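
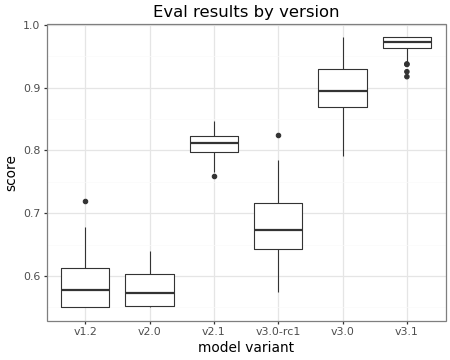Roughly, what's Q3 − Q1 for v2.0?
Q3 ≈ 0.60, Q1 ≈ 0.55; IQR ≈ 0.05.

≈ 0.05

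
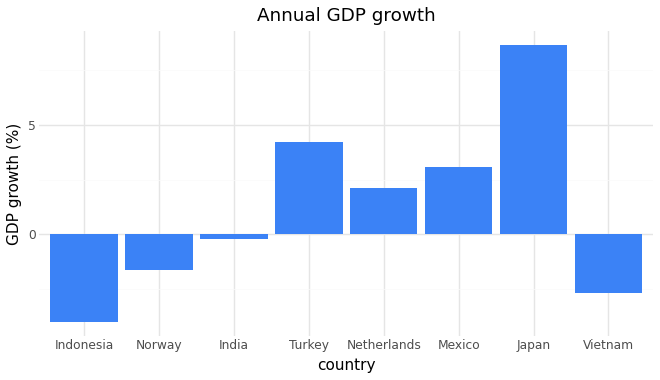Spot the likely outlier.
Japan ≈ 8; the rest sit between ≈ -4 and ≈ 4.

Japan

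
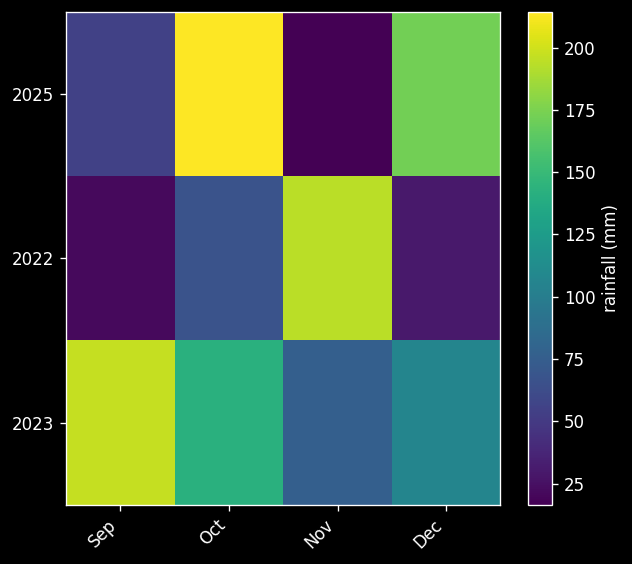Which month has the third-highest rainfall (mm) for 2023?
Dec

Top 4 for 2023: Sep ≈ 200, Oct ≈ 140, Dec ≈ 100, Nov ≈ 80.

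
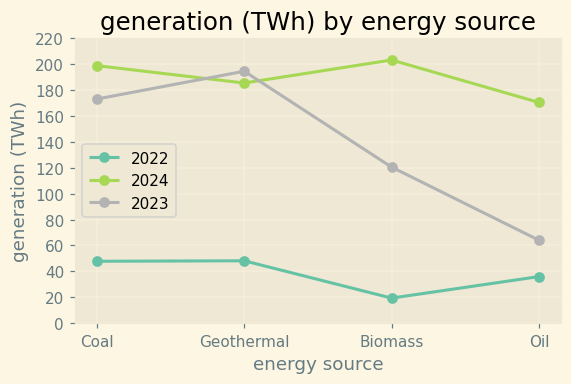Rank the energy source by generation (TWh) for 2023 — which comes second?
Coal

Top 3 for 2023: Geothermal ≈ 200, Coal ≈ 180, Biomass ≈ 120.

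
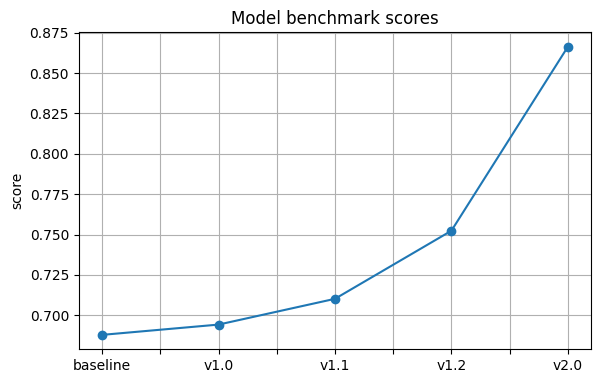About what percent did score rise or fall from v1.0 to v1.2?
v1.0 ≈ 0.70, v1.2 ≈ 0.76; (0.76 − 0.70) / 0.70 ≈ +8.6%.

≈ +8.6%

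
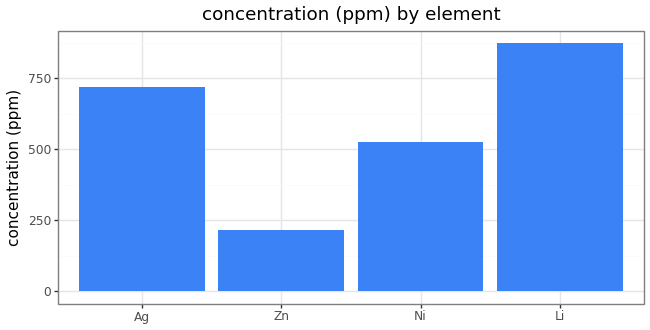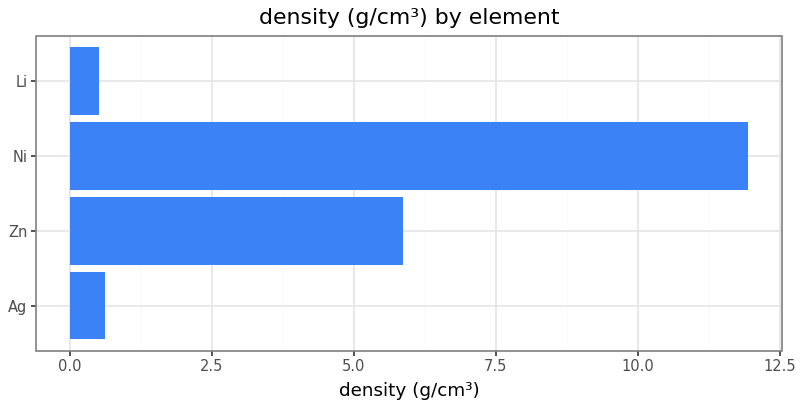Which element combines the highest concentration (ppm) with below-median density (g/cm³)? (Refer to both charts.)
Chart 2 median density (g/cm³) ≈ 4; below-median elements: Ag, Li. Among those, Li has the highest concentration (ppm) (≈ 900).

Li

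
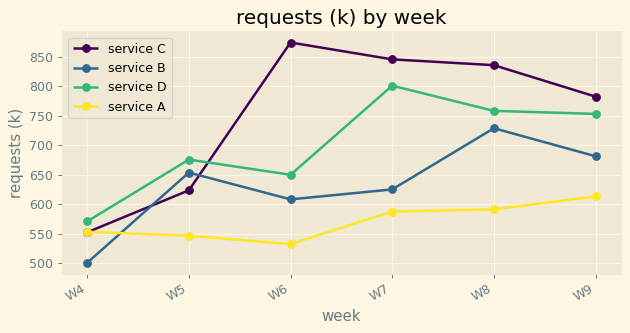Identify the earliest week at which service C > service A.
W4: service C ≈ 550 vs service A ≈ 550 (not yet); W5: service C ≈ 600 vs service A ≈ 550 (first crossover).

W5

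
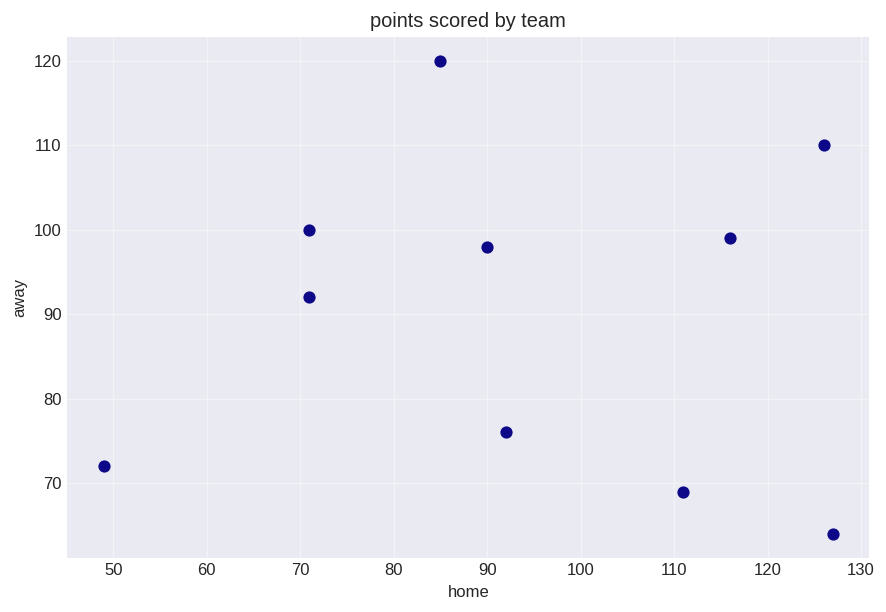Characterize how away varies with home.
Points are roughly uncorrelated; weak (|r| ≈ 0.0).

no clear correlation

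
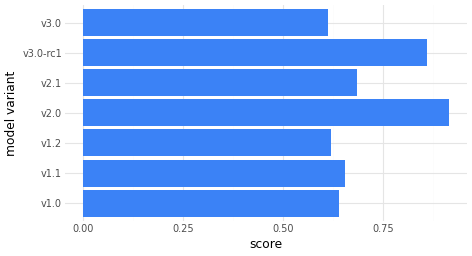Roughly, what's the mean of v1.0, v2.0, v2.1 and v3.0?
≈ 0.7

(0.6 + 0.9 + 0.7 + 0.6) / 4 ≈ 0.7.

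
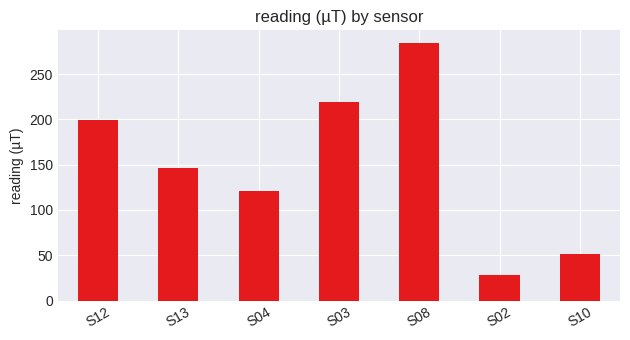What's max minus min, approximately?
Max S08 ≈ 275, min S02 ≈ 25; range ≈ 250.

≈ 250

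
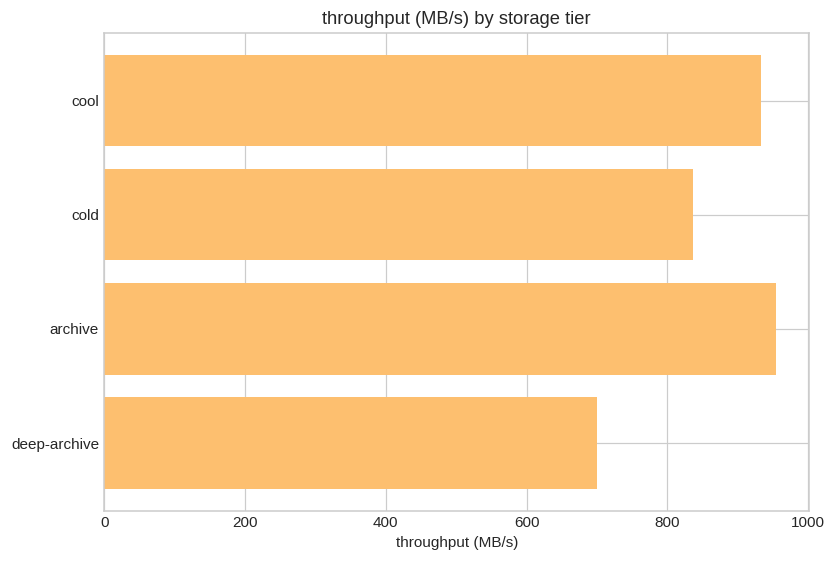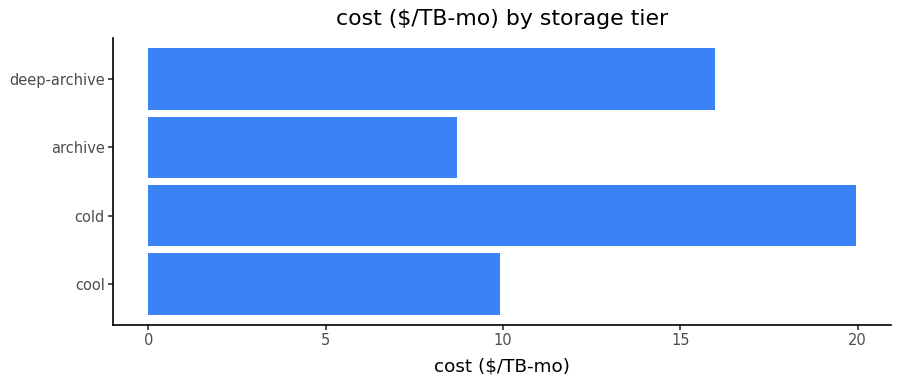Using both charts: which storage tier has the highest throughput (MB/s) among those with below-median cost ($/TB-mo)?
archive

Chart 2 median cost ($/TB-mo) ≈ 12; below-median storage tiers: cool, archive. Among those, archive has the highest throughput (MB/s) (≈ 1000).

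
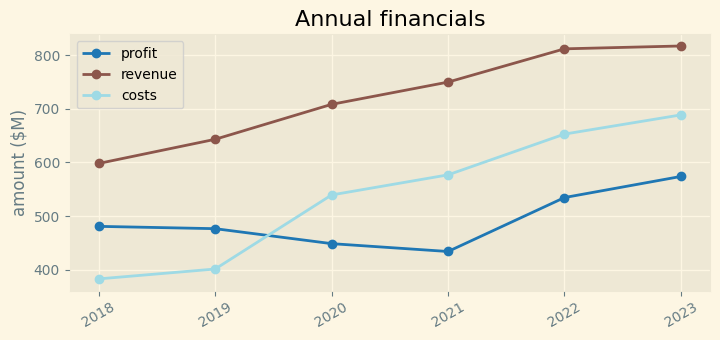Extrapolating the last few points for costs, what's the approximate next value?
≈ 750

Last three: 600, 650, 700 → slope ≈ 50/step → next ≈ 750.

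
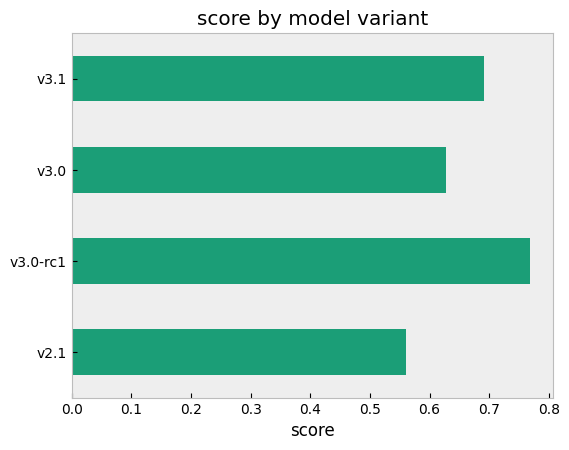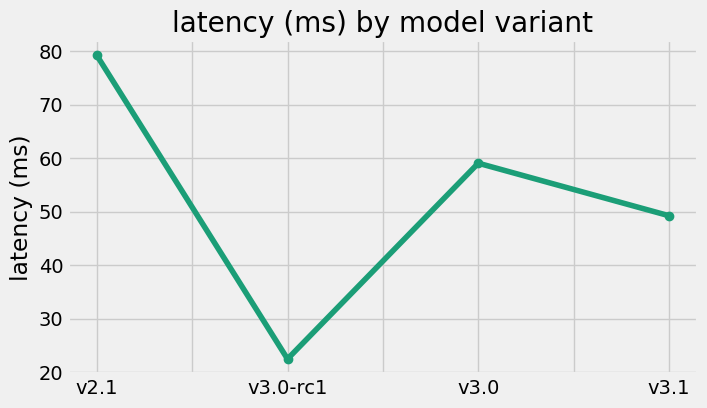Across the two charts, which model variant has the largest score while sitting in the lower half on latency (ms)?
Chart 2 median latency (ms) ≈ 50; below-median model variants: v3.0-rc1, v3.1. Among those, v3.0-rc1 has the highest score (≈ 0.8).

v3.0-rc1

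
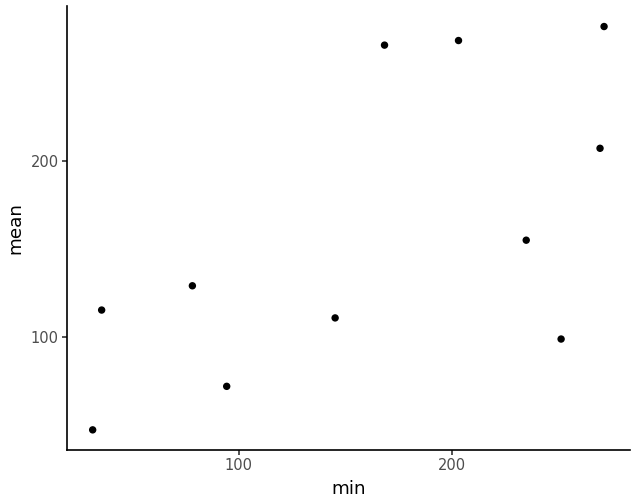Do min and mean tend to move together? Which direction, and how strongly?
Points are positively correlated; moderate (|r| ≈ 0.6).

positive, moderate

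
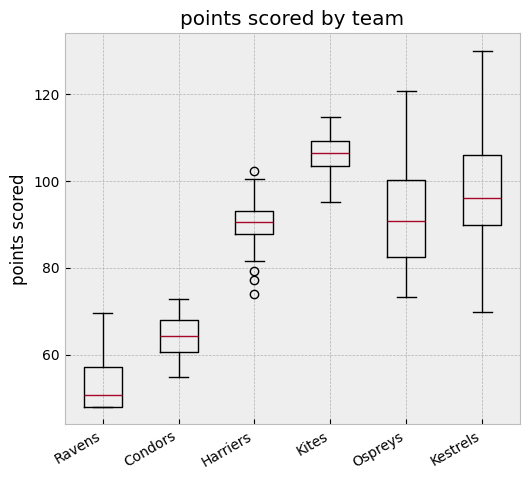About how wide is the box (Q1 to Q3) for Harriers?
≈ 5

Q3 ≈ 95, Q1 ≈ 90; IQR ≈ 5.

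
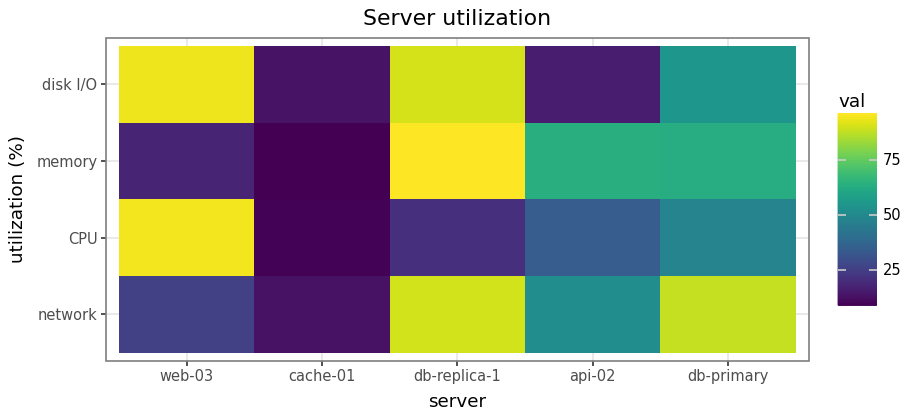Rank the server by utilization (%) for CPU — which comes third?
Top 4 for CPU: web-03 ≈ 100, db-primary ≈ 50, api-02 ≈ 30, db-replica-1 ≈ 20.

api-02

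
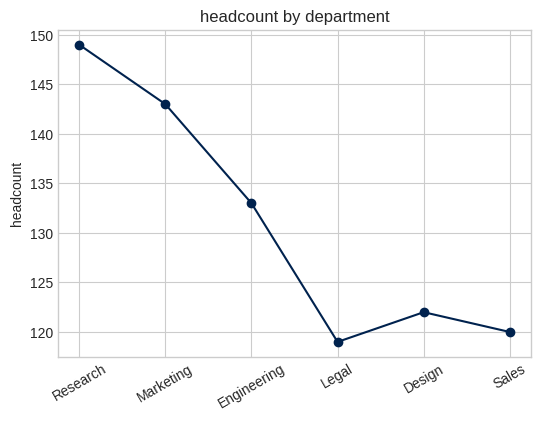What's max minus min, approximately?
Max Research ≈ 150, min Legal ≈ 120; range ≈ 30.

≈ 30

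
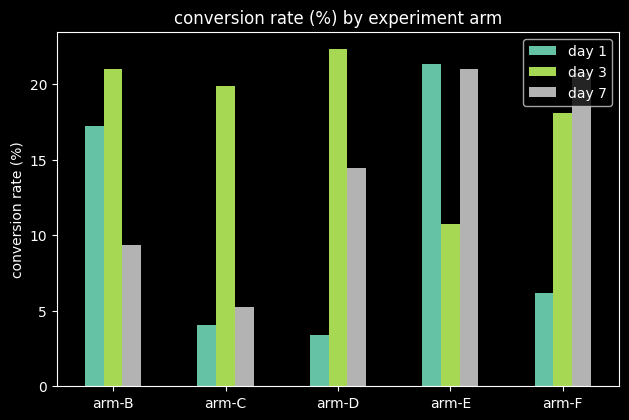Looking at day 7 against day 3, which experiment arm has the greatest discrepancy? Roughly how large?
arm-C: day 7 ≈ 6, day 3 ≈ 20 → gap ≈ 14. Next-largest (arm-B) is only ≈ 12.

arm-C, ≈ 14 %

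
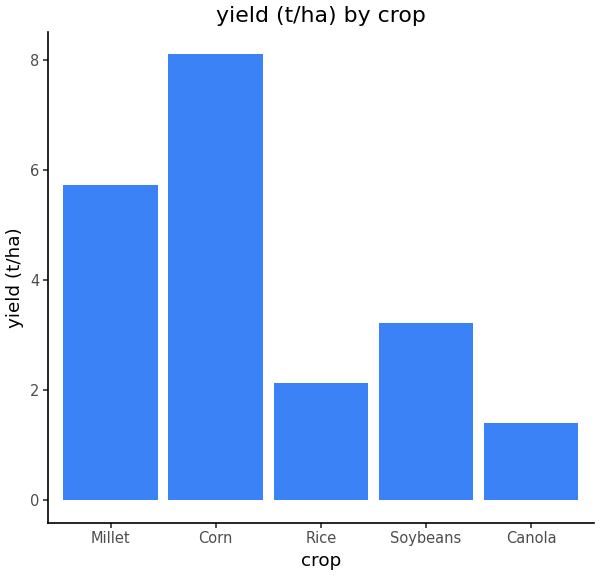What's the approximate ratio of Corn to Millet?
Corn ≈ 8, Millet ≈ 6; 8/6 ≈ 1.33.

≈ 1.33×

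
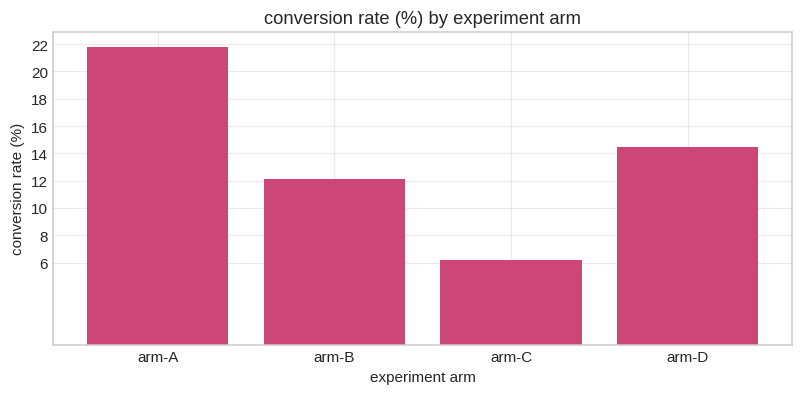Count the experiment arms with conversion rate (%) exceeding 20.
1

Above 20: arm-A.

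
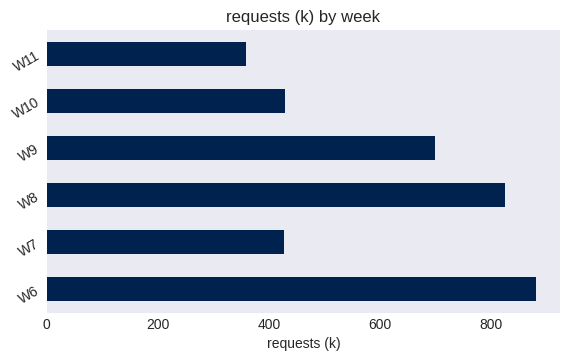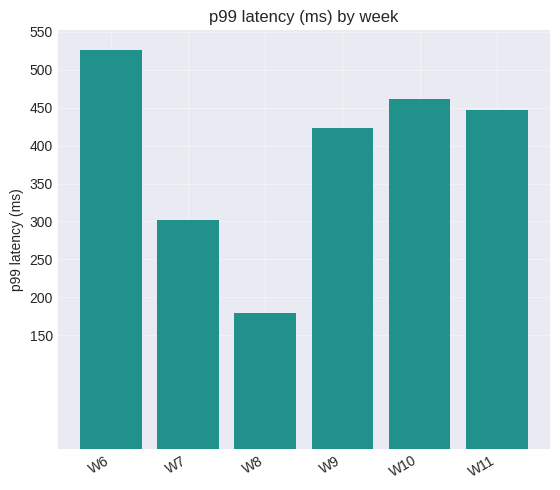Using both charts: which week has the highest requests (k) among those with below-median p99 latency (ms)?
W8

Chart 2 median p99 latency (ms) ≈ 450; below-median weeks: W7, W8, W9. Among those, W8 has the highest requests (k) (≈ 800).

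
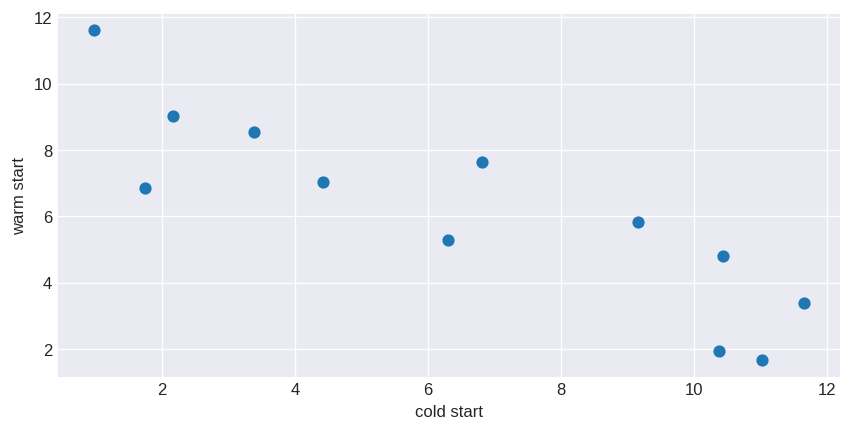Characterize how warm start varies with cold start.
Points are negatively correlated; strong (|r| ≈ 0.9).

negative, strong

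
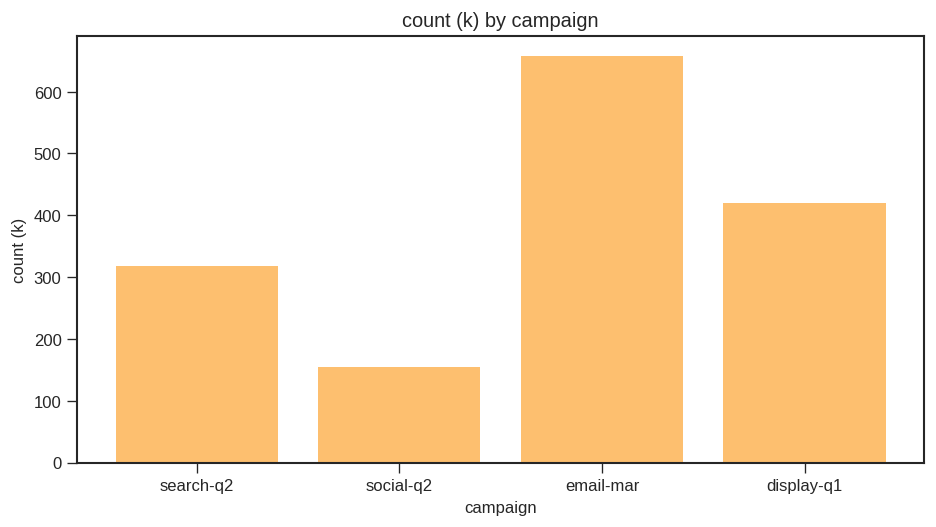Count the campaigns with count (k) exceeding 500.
1

Above 500: email-mar.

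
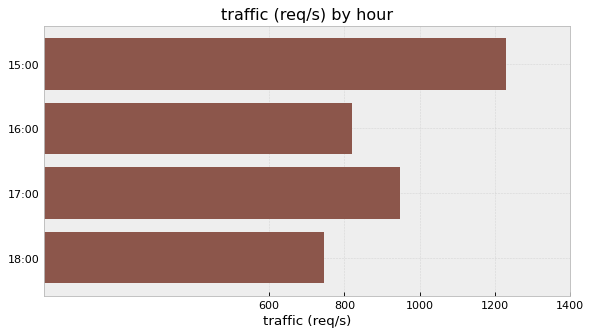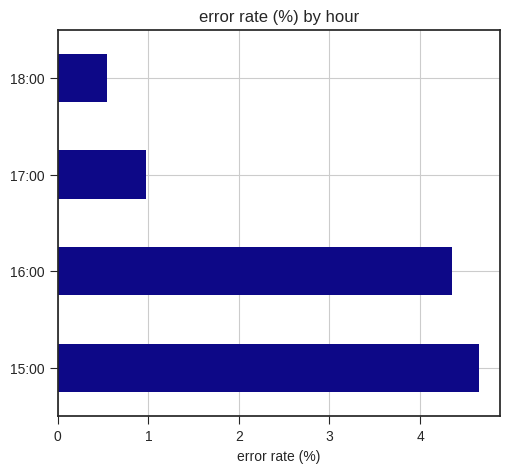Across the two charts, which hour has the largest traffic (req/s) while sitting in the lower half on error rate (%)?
17:00

Chart 2 median error rate (%) ≈ 2.5; below-median hours: 17:00, 18:00. Among those, 17:00 has the highest traffic (req/s) (≈ 1000).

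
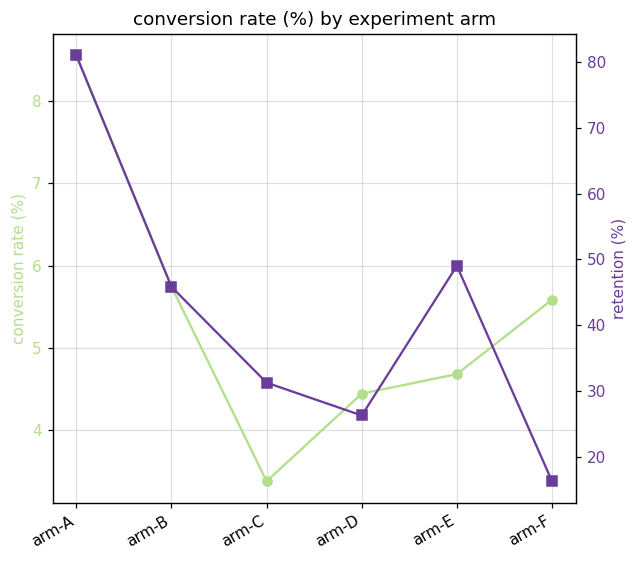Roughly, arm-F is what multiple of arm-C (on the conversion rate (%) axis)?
arm-F ≈ 5.5, arm-C ≈ 3.5; 5.5/3.5 ≈ 1.57.

≈ 1.57×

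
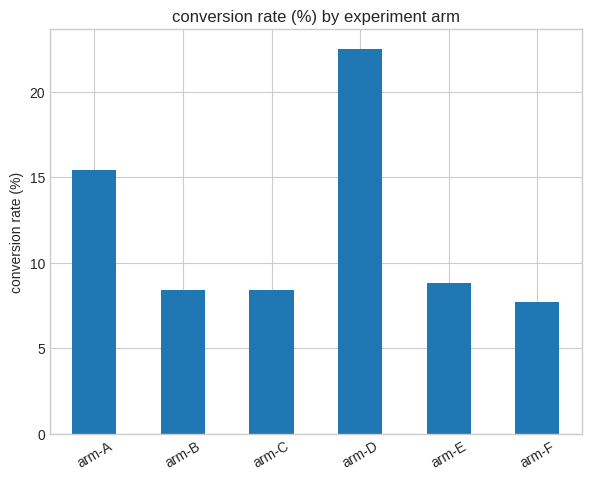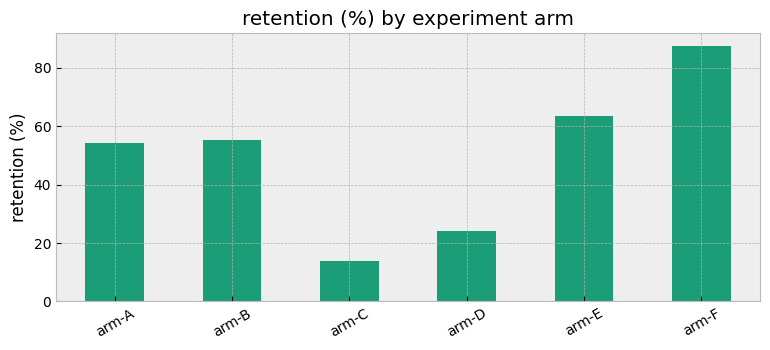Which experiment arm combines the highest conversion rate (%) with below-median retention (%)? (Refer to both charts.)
Chart 2 median retention (%) ≈ 50; below-median experiment arms: arm-A, arm-C, arm-D. Among those, arm-D has the highest conversion rate (%) (≈ 25).

arm-D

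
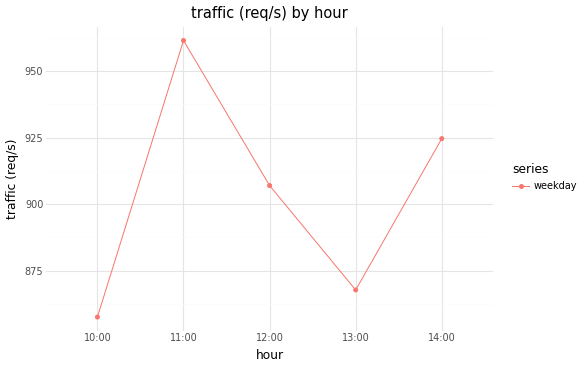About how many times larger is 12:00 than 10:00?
12:00 ≈ 910, 10:00 ≈ 860; 910/860 ≈ 1.06.

≈ 1.06×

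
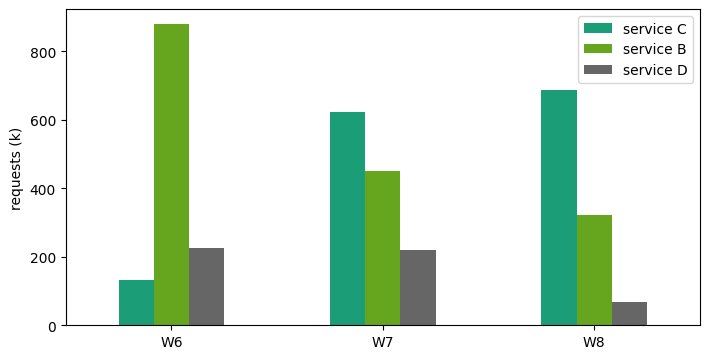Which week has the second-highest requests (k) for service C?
W7

Top 3 for service C: W8 ≈ 700, W7 ≈ 600, W6 ≈ 100.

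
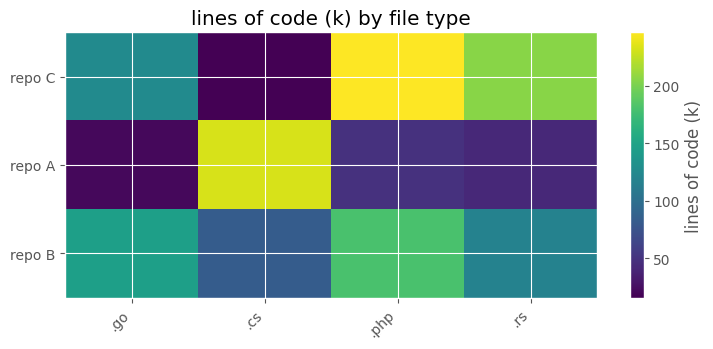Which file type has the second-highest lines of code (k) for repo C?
Top 3 for repo C: .php ≈ 240, .rs ≈ 200, .go ≈ 120.

.rs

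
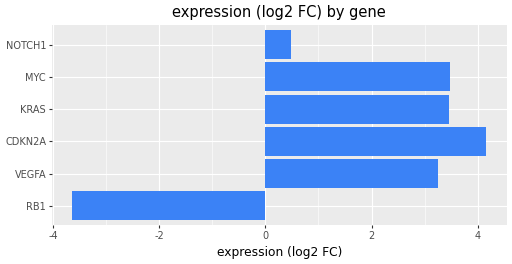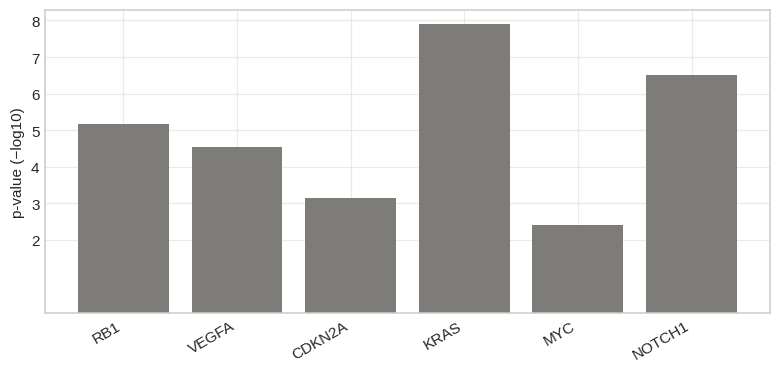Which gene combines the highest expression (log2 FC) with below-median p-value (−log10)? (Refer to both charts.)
CDKN2A

Chart 2 median p-value (−log10) ≈ 5; below-median genes: VEGFA, CDKN2A, MYC. Among those, CDKN2A has the highest expression (log2 FC) (≈ 4).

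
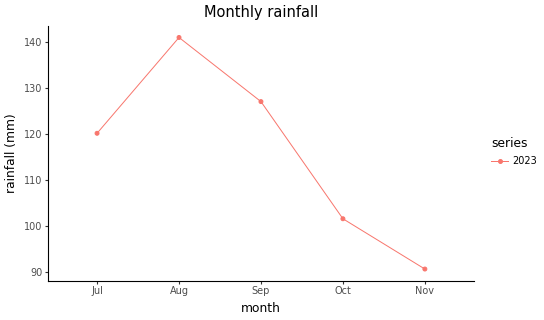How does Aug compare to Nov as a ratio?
Aug ≈ 140, Nov ≈ 90; 140/90 ≈ 1.56.

≈ 1.56×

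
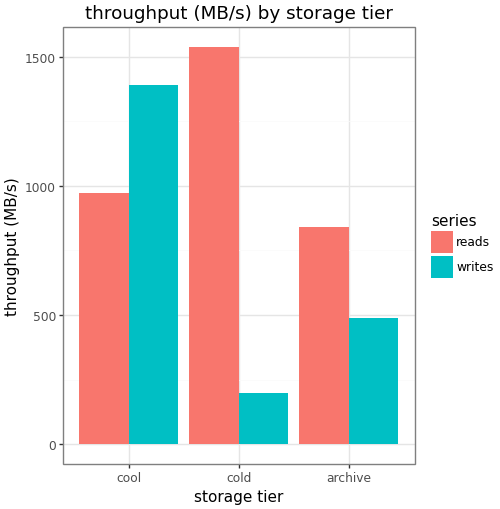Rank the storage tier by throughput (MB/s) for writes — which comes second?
Top 3 for writes: cool ≈ 1400, archive ≈ 400, cold ≈ 200.

archive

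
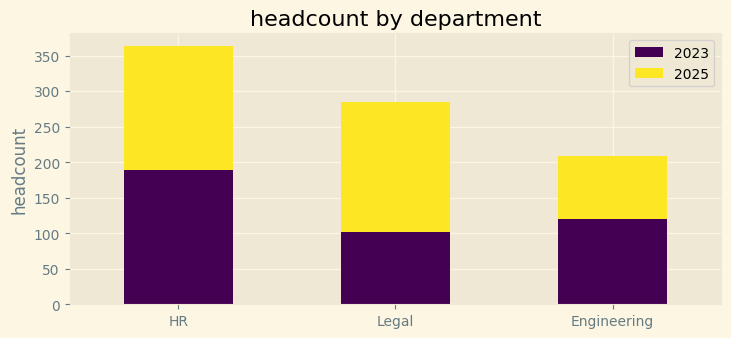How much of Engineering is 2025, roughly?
≈ 100

2025 top ≈ 200, bottom ≈ 100; segment ≈ 100.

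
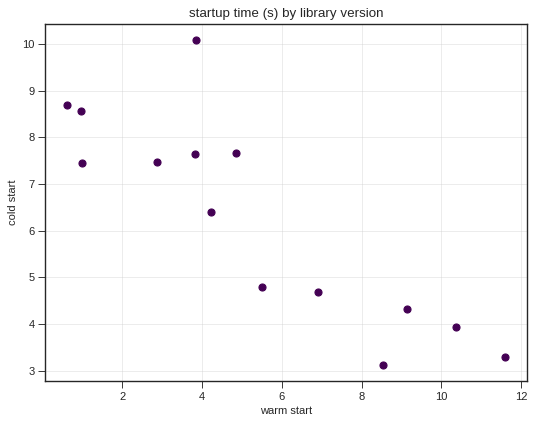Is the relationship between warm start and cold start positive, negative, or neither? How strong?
Points are negatively correlated; strong (|r| ≈ 0.9).

negative, strong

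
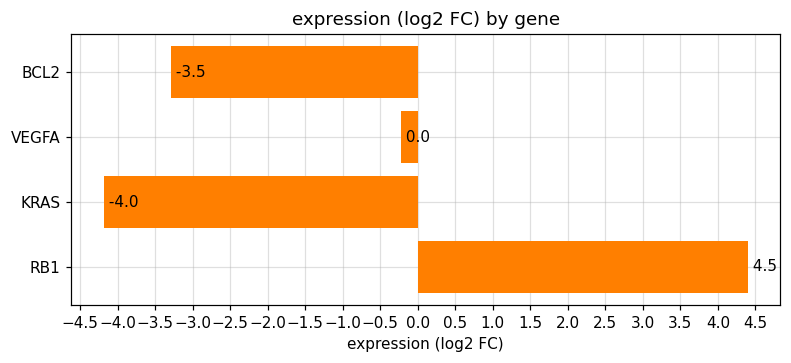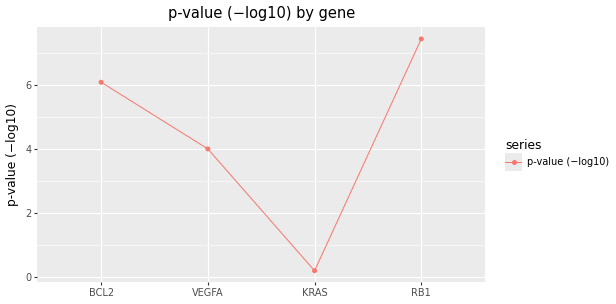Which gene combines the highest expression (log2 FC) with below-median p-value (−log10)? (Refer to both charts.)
VEGFA

Chart 2 median p-value (−log10) ≈ 5; below-median genes: VEGFA, KRAS. Among those, VEGFA has the highest expression (log2 FC) (≈ 0).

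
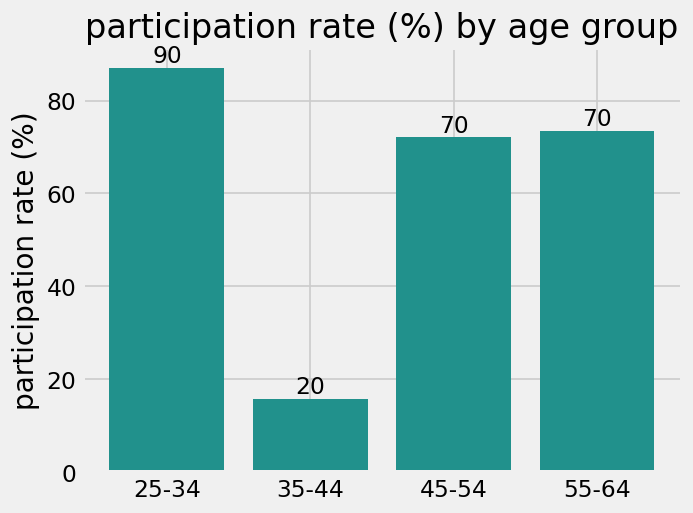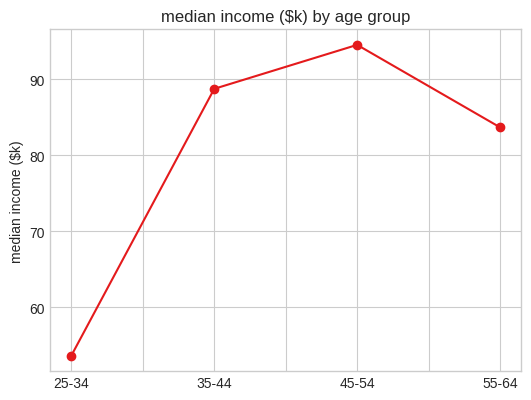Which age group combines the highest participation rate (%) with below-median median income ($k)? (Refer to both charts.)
Chart 2 median median income ($k) ≈ 90; below-median age groups: 25-34, 55-64. Among those, 25-34 has the highest participation rate (%) (≈ 90).

25-34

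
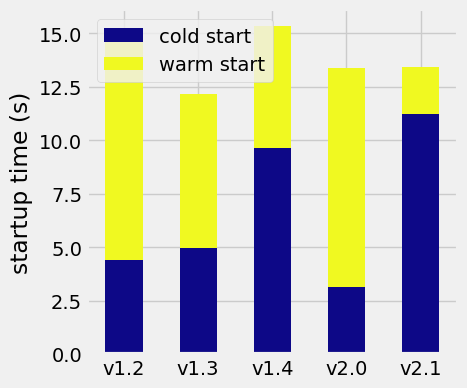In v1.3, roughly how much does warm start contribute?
warm start top ≈ 12, bottom ≈ 4; segment ≈ 8.

≈ 8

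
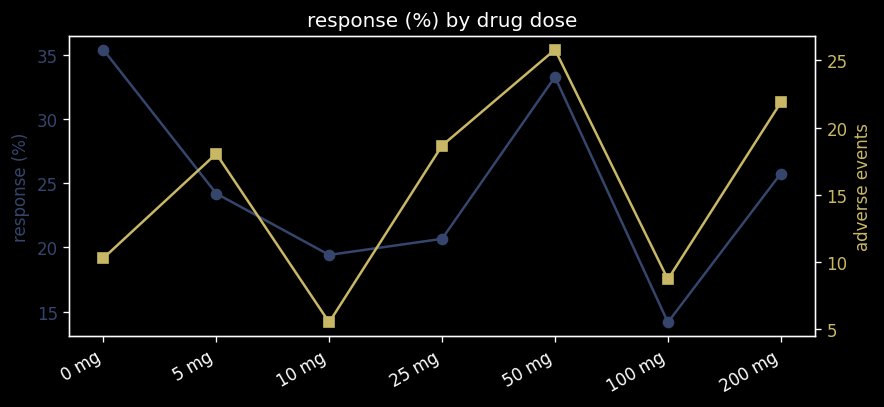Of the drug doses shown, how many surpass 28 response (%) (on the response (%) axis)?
Above 28: 0 mg, 50 mg.

2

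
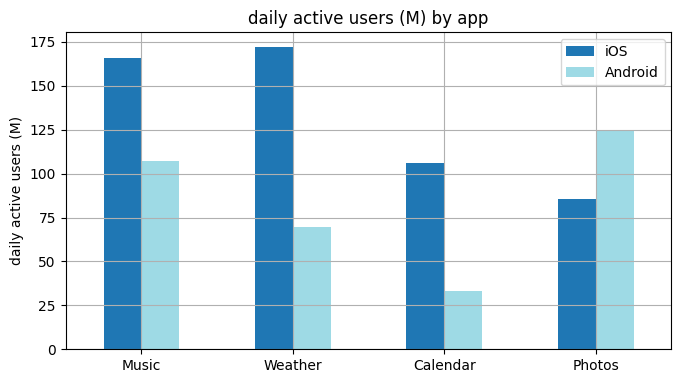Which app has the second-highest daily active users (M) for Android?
Music

Top 3 for Android: Photos ≈ 120, Music ≈ 100, Weather ≈ 60.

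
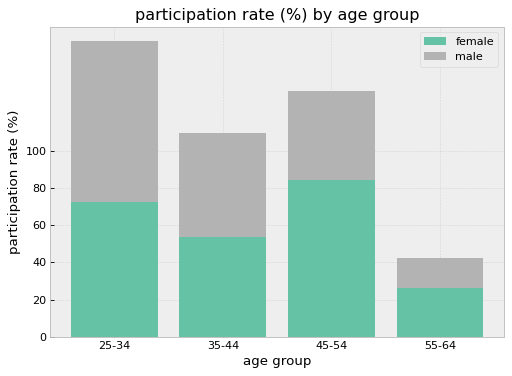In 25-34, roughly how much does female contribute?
≈ 80

female top ≈ 80, bottom ≈ 0; segment ≈ 80.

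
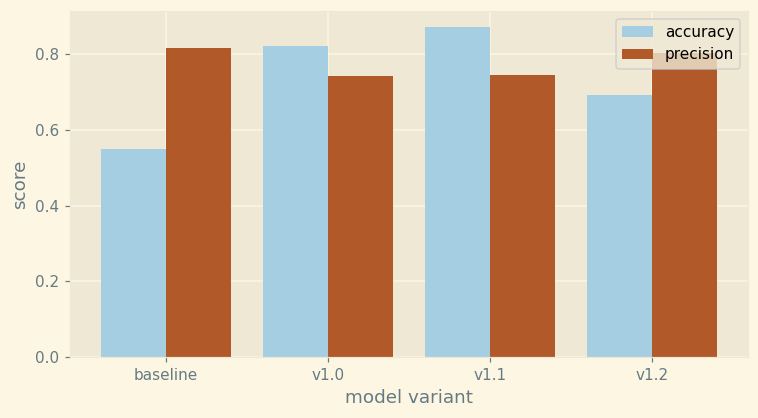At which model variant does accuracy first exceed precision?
baseline: accuracy ≈ 0.6 vs precision ≈ 0.8 (not yet); v1.0: accuracy ≈ 0.8 vs precision ≈ 0.7 (first crossover).

v1.0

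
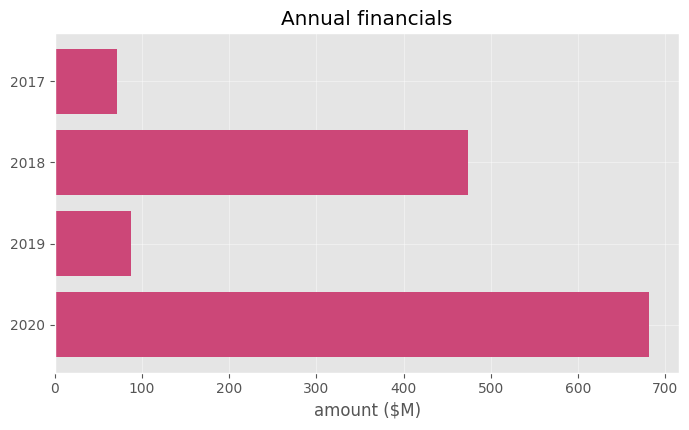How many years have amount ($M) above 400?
2

Above 400: 2018, 2020.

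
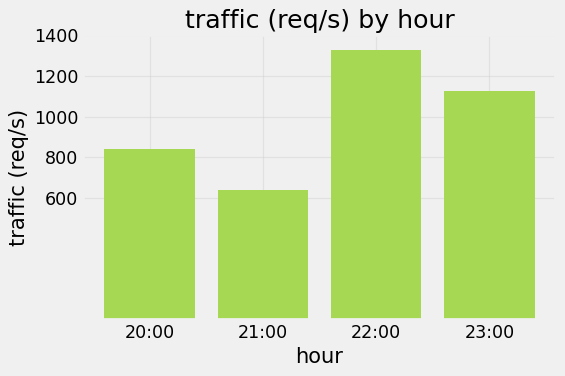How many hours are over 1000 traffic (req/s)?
Above 1000: 22:00, 23:00.

2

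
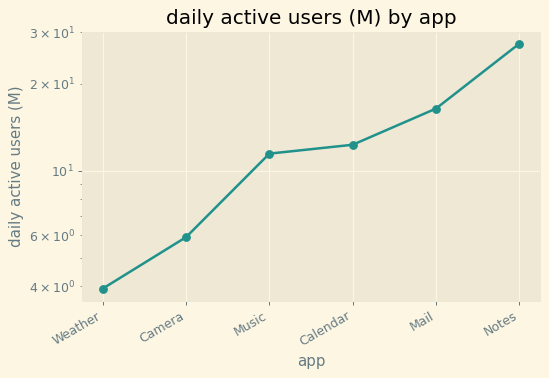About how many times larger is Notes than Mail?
≈ 1.75×

Notes ≈ 28, Mail ≈ 16; 28/16 ≈ 1.75.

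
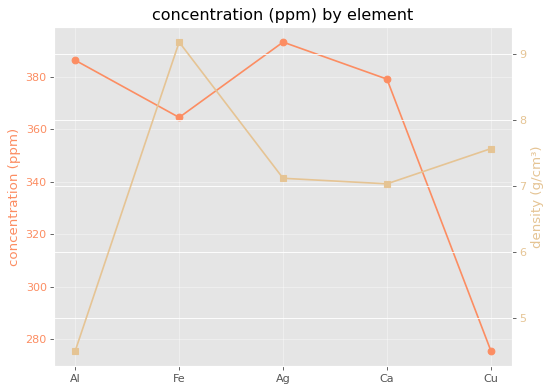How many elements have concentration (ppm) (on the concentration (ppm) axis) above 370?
Above 370: Al, Ag, Ca.

3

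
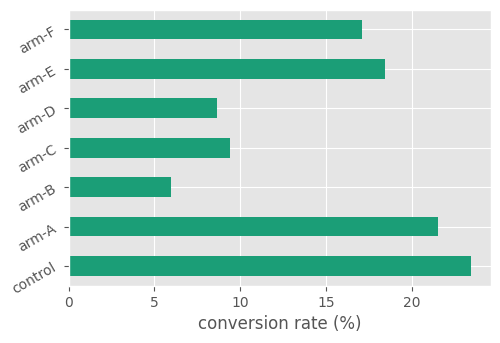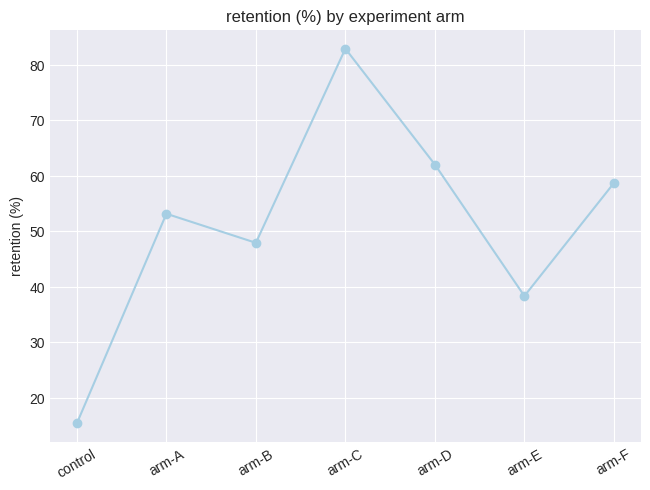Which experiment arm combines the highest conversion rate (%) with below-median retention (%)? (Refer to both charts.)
Chart 2 median retention (%) ≈ 50; below-median experiment arms: control, arm-B, arm-E. Among those, control has the highest conversion rate (%) (≈ 25).

control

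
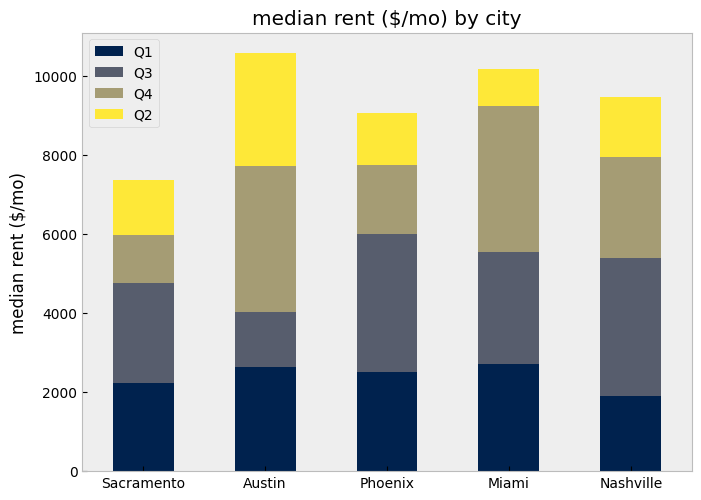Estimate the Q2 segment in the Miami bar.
Q2 top ≈ 10000, bottom ≈ 9000; segment ≈ 1000.

≈ 1000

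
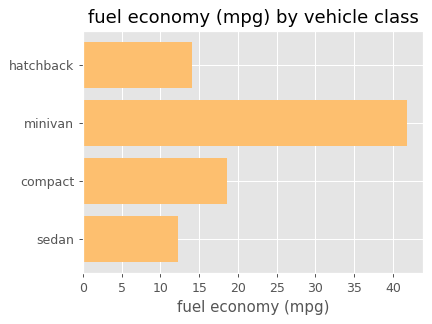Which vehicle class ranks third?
Top 4: minivan ≈ 40, compact ≈ 20, hatchback ≈ 15, sedan ≈ 10.

hatchback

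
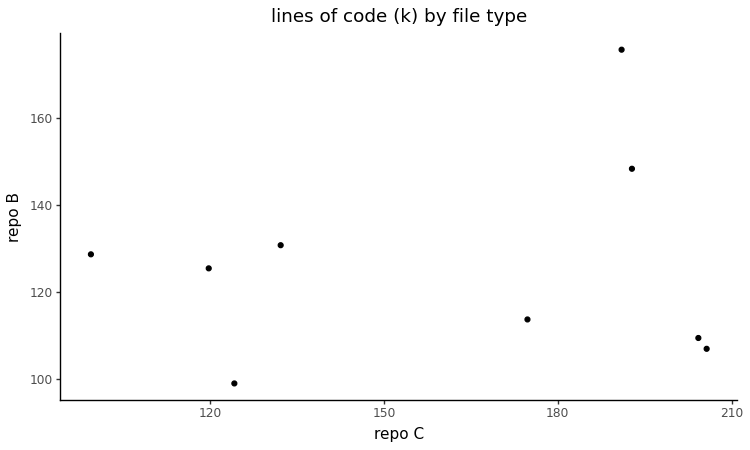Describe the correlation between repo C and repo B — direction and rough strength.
Points are roughly uncorrelated; weak (|r| ≈ 0.2).

no clear correlation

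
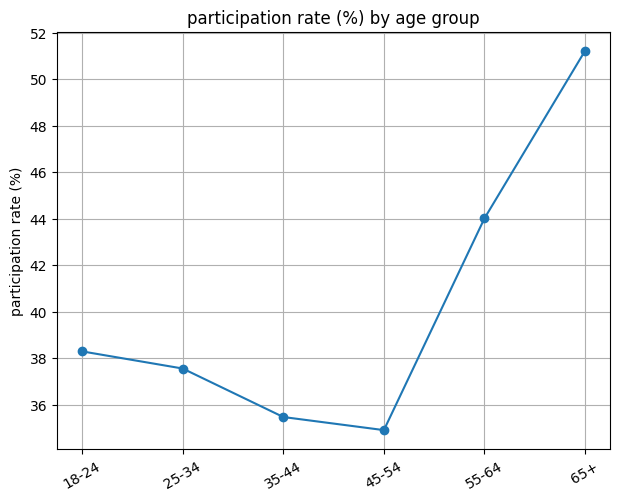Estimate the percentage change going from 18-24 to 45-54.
18-24 ≈ 38, 45-54 ≈ 34; (34 − 38) / 38 ≈ -10.5%.

≈ -10.5%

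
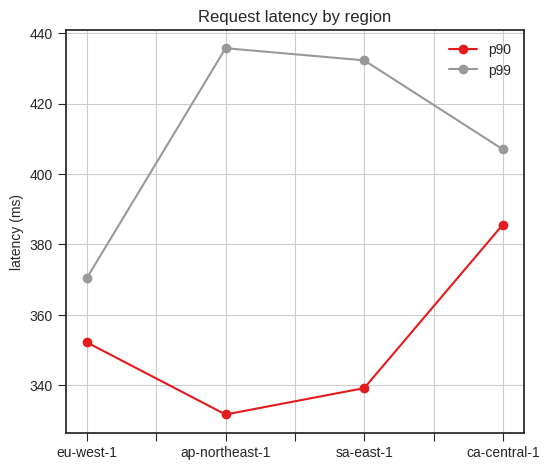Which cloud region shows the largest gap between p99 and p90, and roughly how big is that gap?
ap-northeast-1, ≈ 110 ms

ap-northeast-1: p99 ≈ 440, p90 ≈ 330 → gap ≈ 110. Next-largest (sa-east-1) is only ≈ 90.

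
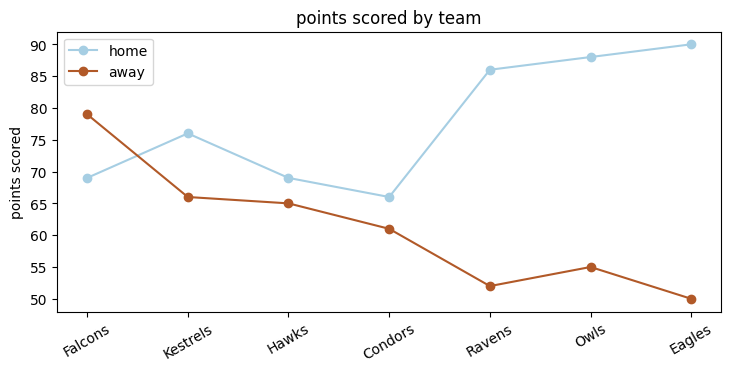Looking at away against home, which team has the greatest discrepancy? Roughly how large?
Eagles, ≈ 40

Eagles: away ≈ 50, home ≈ 90 → gap ≈ 40. Next-largest (Ravens) is only ≈ 35.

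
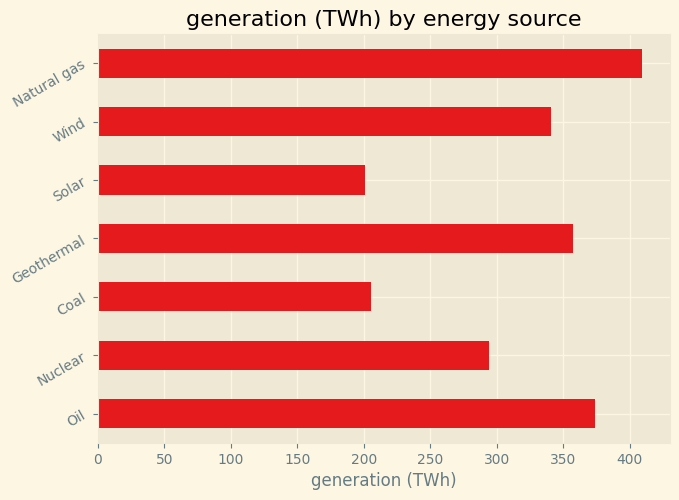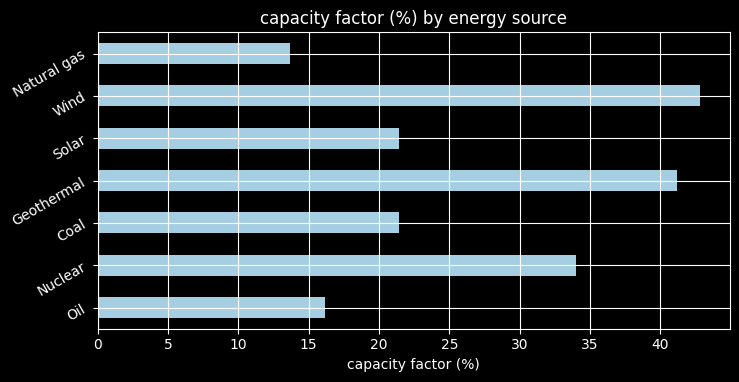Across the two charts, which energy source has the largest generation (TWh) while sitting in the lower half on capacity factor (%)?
Chart 2 median capacity factor (%) ≈ 20; below-median energy sources: Oil, Solar, Natural gas. Among those, Natural gas has the highest generation (TWh) (≈ 400).

Natural gas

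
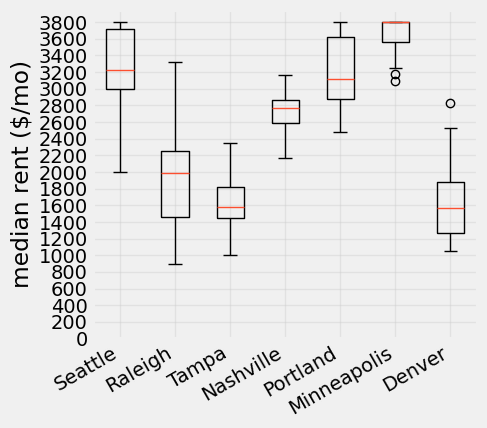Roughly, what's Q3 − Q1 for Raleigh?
≈ 800

Q3 ≈ 2200, Q1 ≈ 1400; IQR ≈ 800.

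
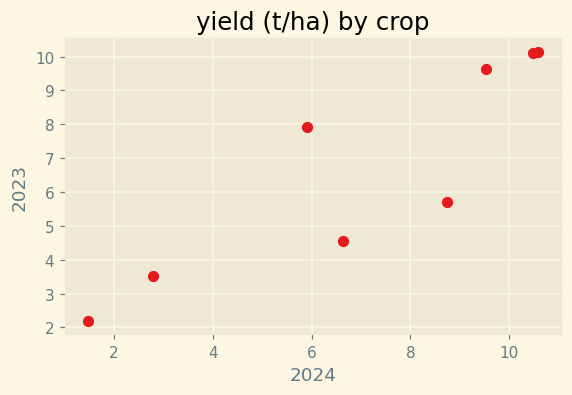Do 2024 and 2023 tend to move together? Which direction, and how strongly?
positive, strong

Points are positively correlated; strong (|r| ≈ 0.9).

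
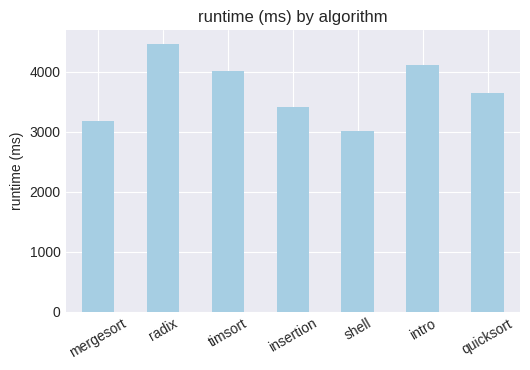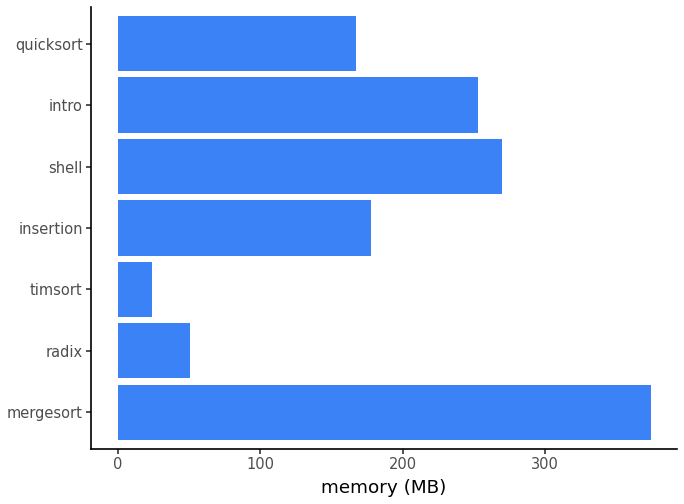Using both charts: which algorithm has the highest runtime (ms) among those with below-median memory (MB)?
radix

Chart 2 median memory (MB) ≈ 200; below-median algorithms: radix, timsort, quicksort. Among those, radix has the highest runtime (ms) (≈ 4500).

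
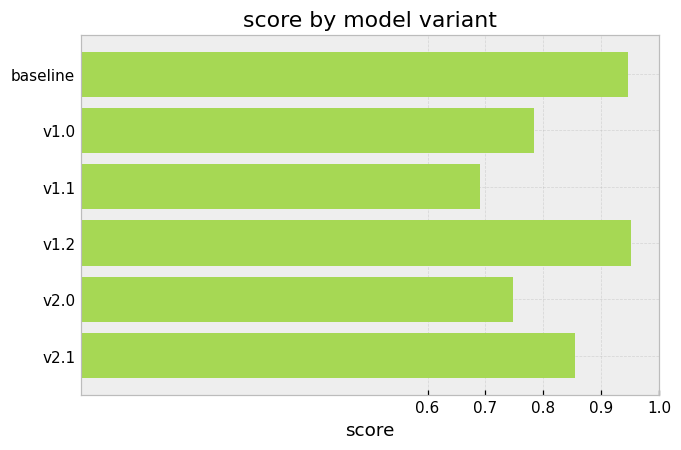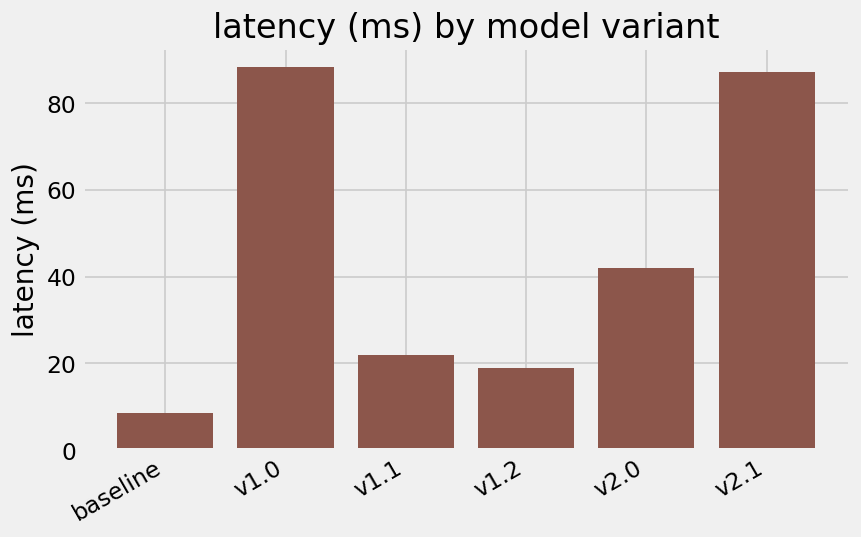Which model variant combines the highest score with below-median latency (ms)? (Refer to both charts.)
v1.2

Chart 2 median latency (ms) ≈ 30; below-median model variants: baseline, v1.1, v1.2. Among those, v1.2 has the highest score (≈ 1).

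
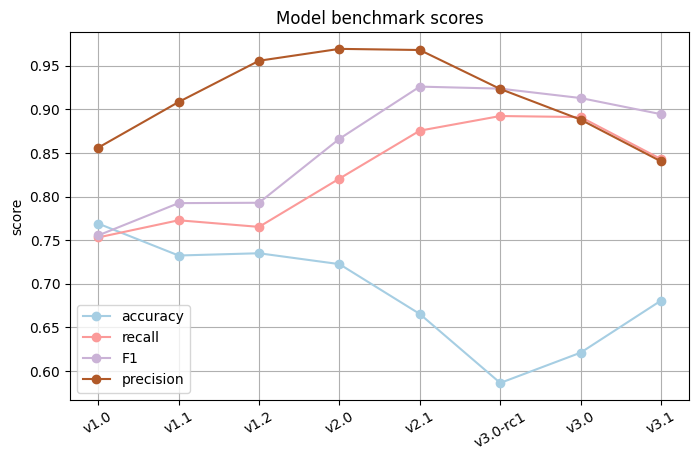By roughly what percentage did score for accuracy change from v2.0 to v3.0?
v2.0 ≈ 0.70, v3.0 ≈ 0.60; (0.60 − 0.70) / 0.70 ≈ -14.3%.

≈ -14.3%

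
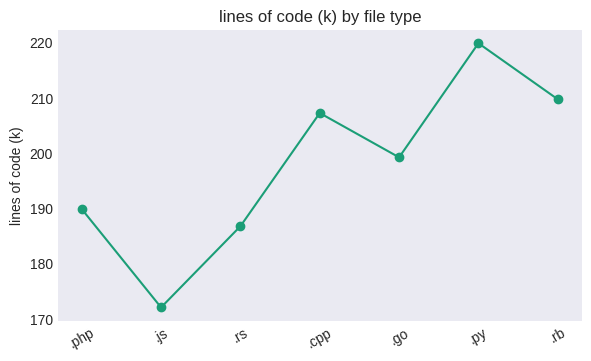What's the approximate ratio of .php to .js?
≈ 1.12×

.php ≈ 190, .js ≈ 170; 190/170 ≈ 1.12.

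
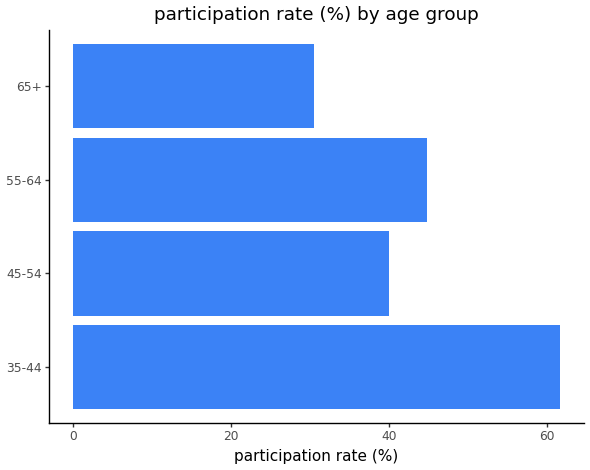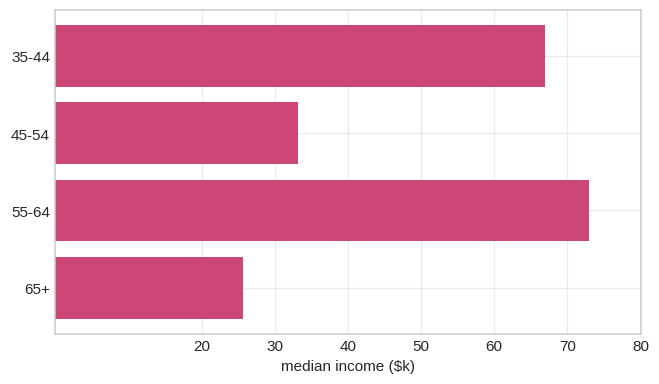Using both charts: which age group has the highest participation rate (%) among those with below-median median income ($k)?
45-54

Chart 2 median median income ($k) ≈ 50; below-median age groups: 45-54, 65+. Among those, 45-54 has the highest participation rate (%) (≈ 40).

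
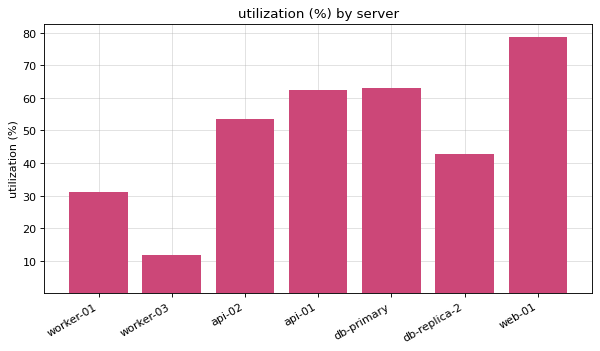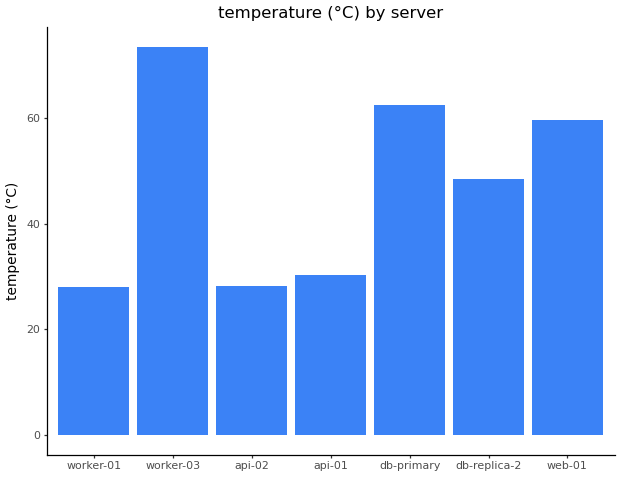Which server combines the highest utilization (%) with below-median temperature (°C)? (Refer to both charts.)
Chart 2 median temperature (°C) ≈ 50; below-median servers: worker-01, api-02, api-01. Among those, api-01 has the highest utilization (%) (≈ 60).

api-01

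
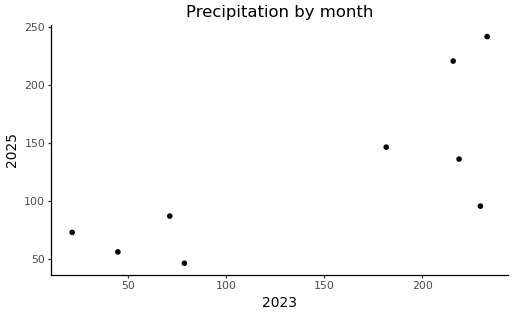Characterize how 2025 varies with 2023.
positive, strong

Points are positively correlated; strong (|r| ≈ 0.8).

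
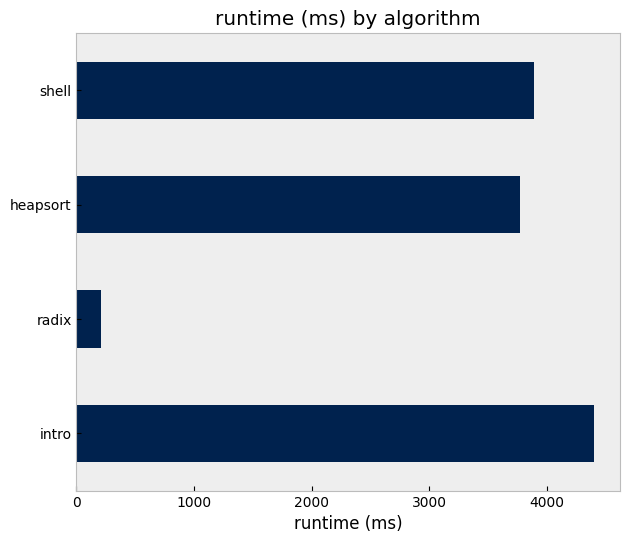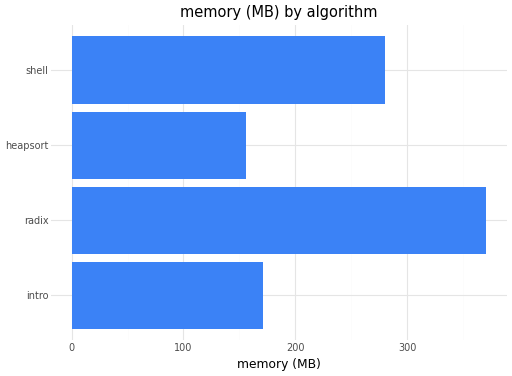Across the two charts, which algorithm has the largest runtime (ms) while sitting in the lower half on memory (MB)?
intro

Chart 2 median memory (MB) ≈ 250; below-median algorithms: intro, heapsort. Among those, intro has the highest runtime (ms) (≈ 4500).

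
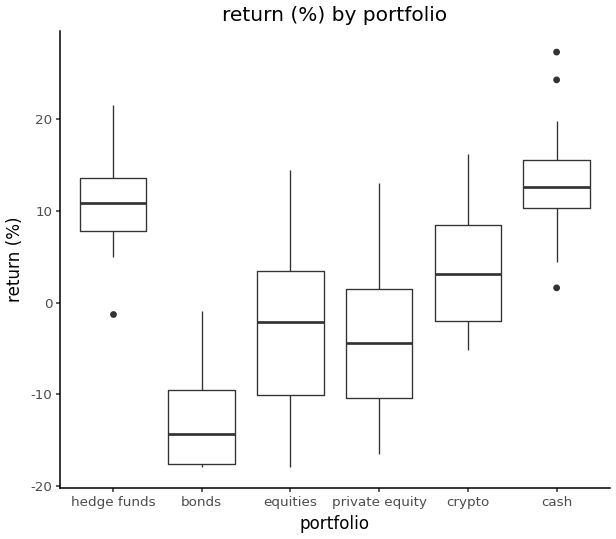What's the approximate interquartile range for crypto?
Q3 ≈ 10, Q1 ≈ 0; IQR ≈ 10.

≈ 10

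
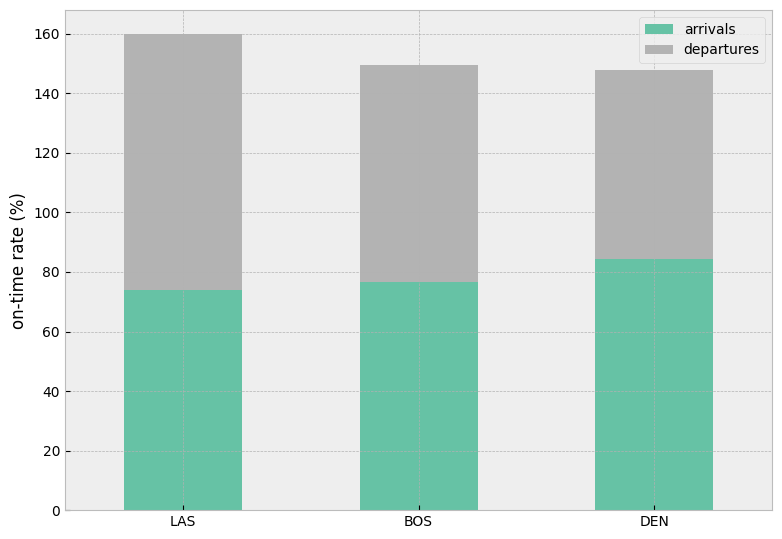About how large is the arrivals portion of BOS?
arrivals top ≈ 80, bottom ≈ 0; segment ≈ 80.

≈ 80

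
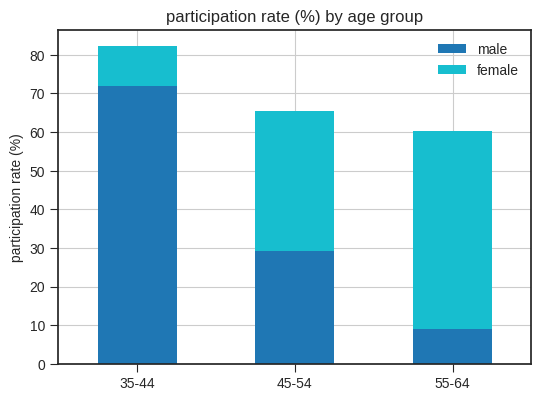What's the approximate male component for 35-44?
≈ 70

male top ≈ 70, bottom ≈ 0; segment ≈ 70.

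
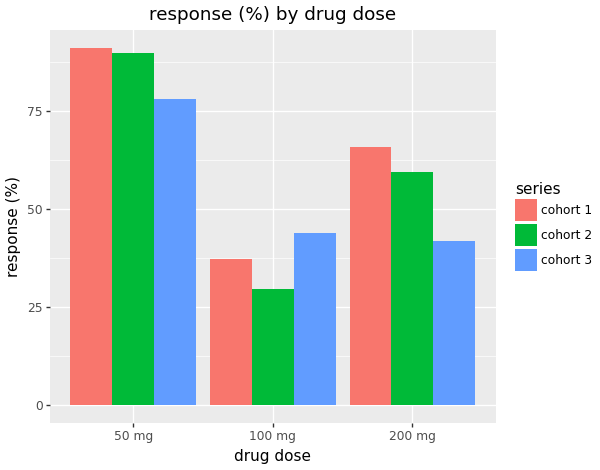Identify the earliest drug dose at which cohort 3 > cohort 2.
100 mg

50 mg: cohort 3 ≈ 80 vs cohort 2 ≈ 90 (not yet); 100 mg: cohort 3 ≈ 40 vs cohort 2 ≈ 30 (first crossover).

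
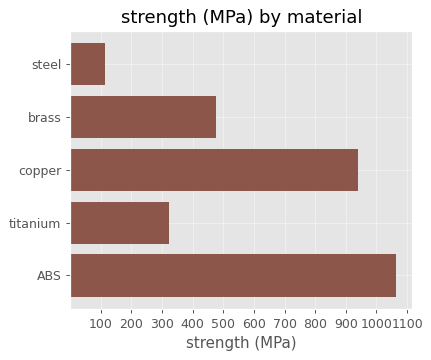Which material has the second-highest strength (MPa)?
Top 3: ABS ≈ 1100, copper ≈ 900, brass ≈ 500.

copper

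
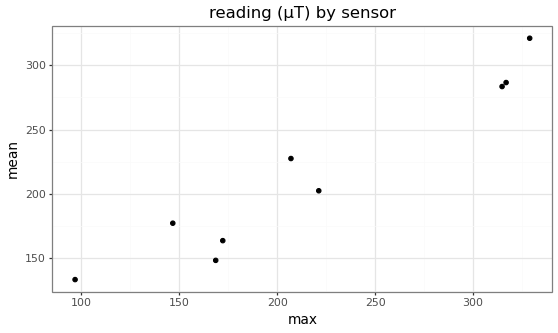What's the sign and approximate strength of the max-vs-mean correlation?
Points are positively correlated; strong (|r| ≈ 1.0).

positive, strong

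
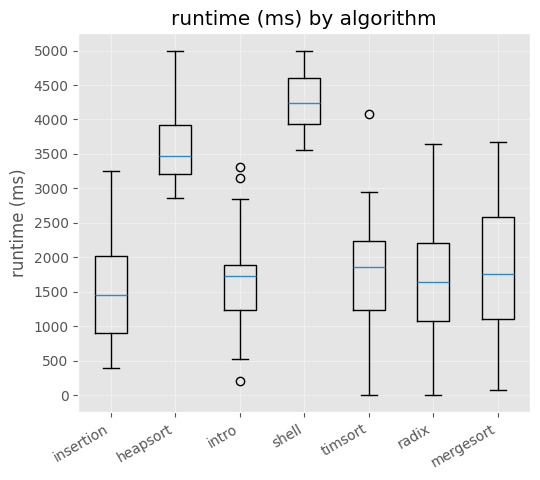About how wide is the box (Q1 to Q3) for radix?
Q3 ≈ 2000, Q1 ≈ 1000; IQR ≈ 1000.

≈ 1000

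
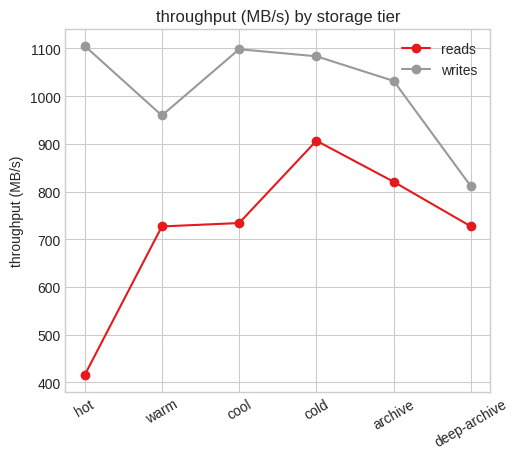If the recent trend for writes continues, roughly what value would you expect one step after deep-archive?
Last three: 1100, 1000, 800 → slope ≈ -150/step → next ≈ 650.

≈ 650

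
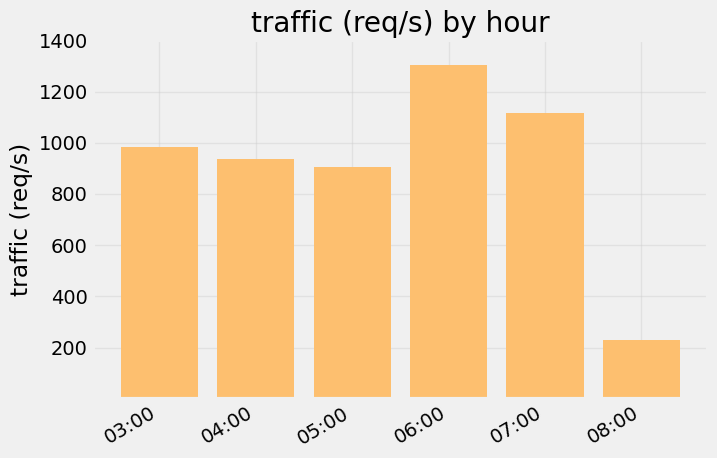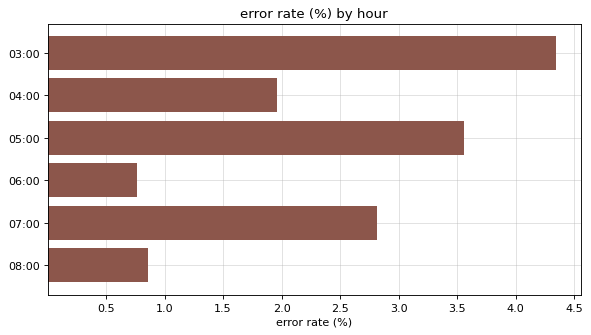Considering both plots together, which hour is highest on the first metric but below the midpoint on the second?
06:00

Chart 2 median error rate (%) ≈ 2.5; below-median hours: 04:00, 06:00, 08:00. Among those, 06:00 has the highest traffic (req/s) (≈ 1400).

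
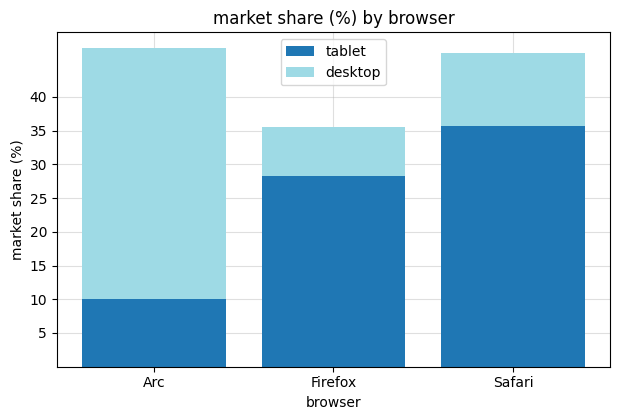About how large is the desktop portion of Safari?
desktop top ≈ 45, bottom ≈ 35; segment ≈ 10.

≈ 10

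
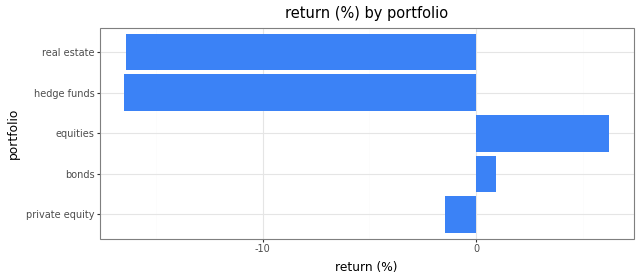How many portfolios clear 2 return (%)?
Above 2: equities.

1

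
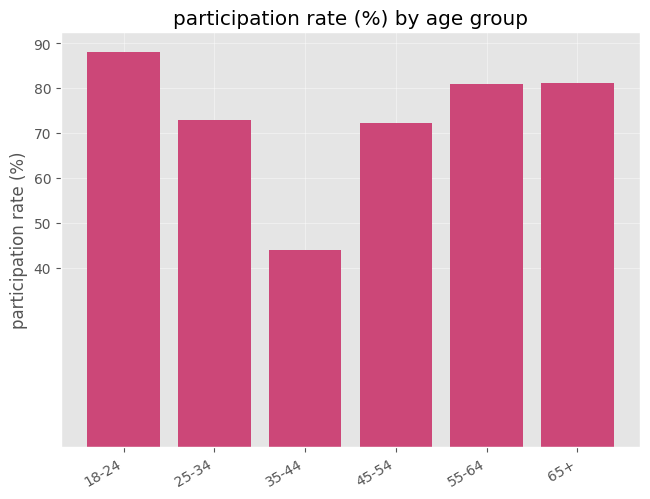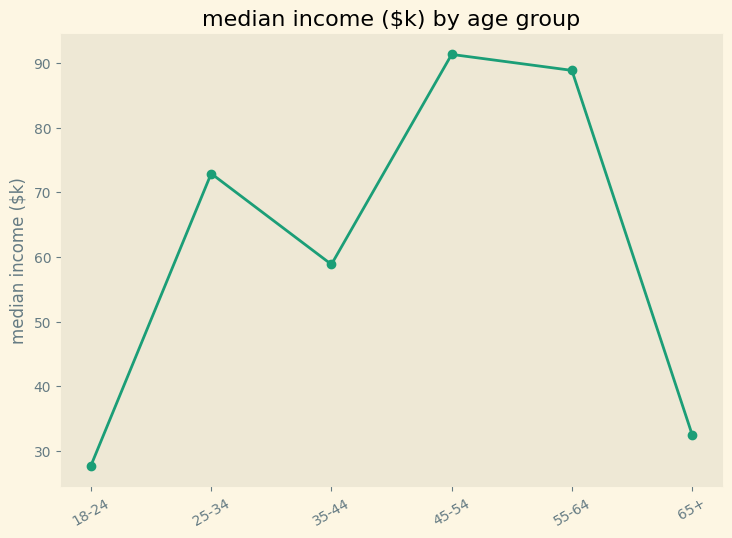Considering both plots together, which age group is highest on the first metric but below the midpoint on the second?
Chart 2 median median income ($k) ≈ 70; below-median age groups: 18-24, 35-44, 65+. Among those, 18-24 has the highest participation rate (%) (≈ 90).

18-24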